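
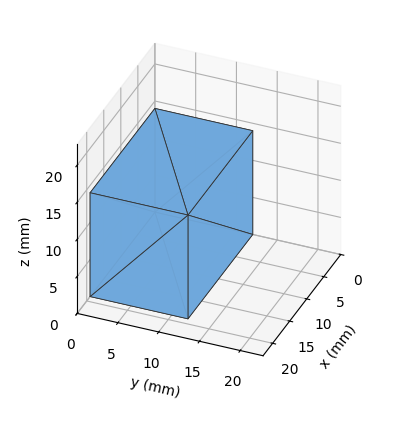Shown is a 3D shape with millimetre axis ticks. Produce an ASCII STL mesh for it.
Reading the render: the shape is a rectangular box, roughly 19 × 12 mm footprint and 14 mm tall (dimensions read to the nearest mm from the axis ticks). For the STL, each face is triangulated and given an outward normal.

solid part
  facet normal 0.0000 0.0000 -1.0000
    outer loop
      vertex 19.0 12.0 0.0
      vertex 19.0 0.0 0.0
      vertex 0.0 0.0 0.0
    endloop
  endfacet
  facet normal 0.0000 0.0000 -1.0000
    outer loop
      vertex 0.0 12.0 0.0
      vertex 19.0 12.0 0.0
      vertex 0.0 0.0 0.0
    endloop
  endfacet
  facet normal 0.0000 0.0000 1.0000
    outer loop
      vertex 0.0 0.0 14.0
      vertex 19.0 0.0 14.0
      vertex 19.0 12.0 14.0
    endloop
  endfacet
  facet normal 0.0000 0.0000 1.0000
    outer loop
      vertex 0.0 0.0 14.0
      vertex 19.0 12.0 14.0
      vertex 0.0 12.0 14.0
    endloop
  endfacet
  facet normal 0.0000 -1.0000 0.0000
    outer loop
      vertex 0.0 0.0 0.0
      vertex 19.0 0.0 0.0
      vertex 19.0 0.0 14.0
    endloop
  endfacet
  facet normal 0.0000 -1.0000 0.0000
    outer loop
      vertex 0.0 0.0 0.0
      vertex 19.0 0.0 14.0
      vertex 0.0 0.0 14.0
    endloop
  endfacet
  facet normal 0.0000 1.0000 0.0000
    outer loop
      vertex 19.0 12.0 14.0
      vertex 19.0 12.0 0.0
      vertex 0.0 12.0 0.0
    endloop
  endfacet
  facet normal 0.0000 1.0000 0.0000
    outer loop
      vertex 0.0 12.0 14.0
      vertex 19.0 12.0 14.0
      vertex 0.0 12.0 0.0
    endloop
  endfacet
  facet normal -1.0000 0.0000 0.0000
    outer loop
      vertex 0.0 12.0 14.0
      vertex 0.0 12.0 0.0
      vertex 0.0 0.0 0.0
    endloop
  endfacet
  facet normal -1.0000 0.0000 0.0000
    outer loop
      vertex 0.0 0.0 14.0
      vertex 0.0 12.0 14.0
      vertex 0.0 0.0 0.0
    endloop
  endfacet
  facet normal 1.0000 0.0000 0.0000
    outer loop
      vertex 19.0 0.0 0.0
      vertex 19.0 12.0 0.0
      vertex 19.0 12.0 14.0
    endloop
  endfacet
  facet normal 1.0000 0.0000 0.0000
    outer loop
      vertex 19.0 0.0 0.0
      vertex 19.0 12.0 14.0
      vertex 19.0 0.0 14.0
    endloop
  endfacet
endsolid part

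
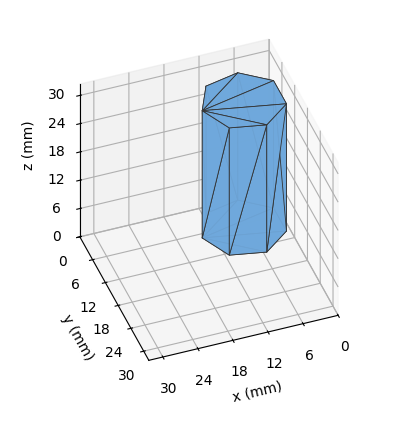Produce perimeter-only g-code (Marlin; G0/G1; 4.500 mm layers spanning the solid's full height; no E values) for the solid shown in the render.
Reading the render: the shape is a regular 7-sided prism (a cylinder approximated with 7 flat sides), circumscribed radius ≈ 7 mm, height ≈ 27 mm (dimensions read to the nearest mm from the axis ticks). For the g-code, the solid's height is divided into equal slices at the stated Δz and each level perimeter traced with G1 moves after a G0 lift.

; perimeter-only toolpath
G21 ; units = mm
G90 ; absolute positioning
G28 ; home
; layer 1
G0 Z4.500
G0 X14.000 Y7.000
G1 X11.364 Y12.473
G1 X5.442 Y13.824
G1 X0.693 Y10.037
G1 X0.693 Y3.963
G1 X5.442 Y0.176
G1 X11.364 Y1.527
G1 X14.000 Y7.000
; layer 2
G0 Z9.000
G0 X14.000 Y7.000
G1 X11.364 Y12.473
G1 X5.442 Y13.824
G1 X0.693 Y10.037
G1 X0.693 Y3.963
G1 X5.442 Y0.176
G1 X11.364 Y1.527
G1 X14.000 Y7.000
; layer 3
G0 Z13.500
G0 X14.000 Y7.000
G1 X11.364 Y12.473
G1 X5.442 Y13.824
G1 X0.693 Y10.037
G1 X0.693 Y3.963
G1 X5.442 Y0.176
G1 X11.364 Y1.527
G1 X14.000 Y7.000
; layer 4
G0 Z18.000
G0 X14.000 Y7.000
G1 X11.364 Y12.473
G1 X5.442 Y13.824
G1 X0.693 Y10.037
G1 X0.693 Y3.963
G1 X5.442 Y0.176
G1 X11.364 Y1.527
G1 X14.000 Y7.000
; layer 5
G0 Z22.500
G0 X14.000 Y7.000
G1 X11.364 Y12.473
G1 X5.442 Y13.824
G1 X0.693 Y10.037
G1 X0.693 Y3.963
G1 X5.442 Y0.176
G1 X11.364 Y1.527
G1 X14.000 Y7.000
; layer 6
G0 Z27.000
G0 X14.000 Y7.000
G1 X11.364 Y12.473
G1 X5.442 Y13.824
G1 X0.693 Y10.037
G1 X0.693 Y3.963
G1 X5.442 Y0.176
G1 X11.364 Y1.527
G1 X14.000 Y7.000
M2 ; end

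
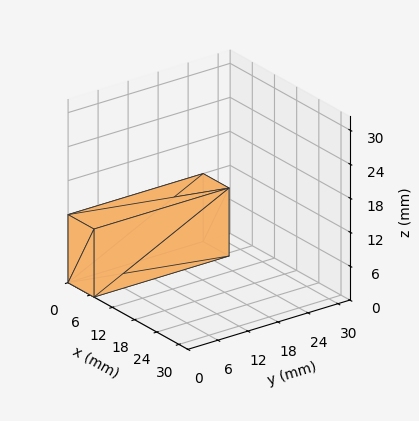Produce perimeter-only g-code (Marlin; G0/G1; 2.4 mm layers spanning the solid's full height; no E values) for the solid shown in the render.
Reading the render: the shape is a rectangular box, roughly 7 × 27 mm footprint and 12 mm tall (dimensions read to the nearest mm from the axis ticks). For the g-code, the solid's height is divided into equal slices at the stated Δz and each level perimeter traced with G1 moves after a G0 lift.

; perimeter-only toolpath
G21 ; units = mm
G90 ; absolute positioning
G28 ; home
; layer 1
G0 Z2.4
G0 X0.0 Y0.0
G1 X7.0 Y0.0
G1 X7.0 Y27.0
G1 X0.0 Y27.0
G1 X0.0 Y0.0
; layer 2
G0 Z4.8
G0 X0.0 Y0.0
G1 X7.0 Y0.0
G1 X7.0 Y27.0
G1 X0.0 Y27.0
G1 X0.0 Y0.0
; layer 3
G0 Z7.2
G0 X0.0 Y0.0
G1 X7.0 Y0.0
G1 X7.0 Y27.0
G1 X0.0 Y27.0
G1 X0.0 Y0.0
; layer 4
G0 Z9.6
G0 X0.0 Y0.0
G1 X7.0 Y0.0
G1 X7.0 Y27.0
G1 X0.0 Y27.0
G1 X0.0 Y0.0
; layer 5
G0 Z12.0
G0 X0.0 Y0.0
G1 X7.0 Y0.0
G1 X7.0 Y27.0
G1 X0.0 Y27.0
G1 X0.0 Y0.0
M2 ; end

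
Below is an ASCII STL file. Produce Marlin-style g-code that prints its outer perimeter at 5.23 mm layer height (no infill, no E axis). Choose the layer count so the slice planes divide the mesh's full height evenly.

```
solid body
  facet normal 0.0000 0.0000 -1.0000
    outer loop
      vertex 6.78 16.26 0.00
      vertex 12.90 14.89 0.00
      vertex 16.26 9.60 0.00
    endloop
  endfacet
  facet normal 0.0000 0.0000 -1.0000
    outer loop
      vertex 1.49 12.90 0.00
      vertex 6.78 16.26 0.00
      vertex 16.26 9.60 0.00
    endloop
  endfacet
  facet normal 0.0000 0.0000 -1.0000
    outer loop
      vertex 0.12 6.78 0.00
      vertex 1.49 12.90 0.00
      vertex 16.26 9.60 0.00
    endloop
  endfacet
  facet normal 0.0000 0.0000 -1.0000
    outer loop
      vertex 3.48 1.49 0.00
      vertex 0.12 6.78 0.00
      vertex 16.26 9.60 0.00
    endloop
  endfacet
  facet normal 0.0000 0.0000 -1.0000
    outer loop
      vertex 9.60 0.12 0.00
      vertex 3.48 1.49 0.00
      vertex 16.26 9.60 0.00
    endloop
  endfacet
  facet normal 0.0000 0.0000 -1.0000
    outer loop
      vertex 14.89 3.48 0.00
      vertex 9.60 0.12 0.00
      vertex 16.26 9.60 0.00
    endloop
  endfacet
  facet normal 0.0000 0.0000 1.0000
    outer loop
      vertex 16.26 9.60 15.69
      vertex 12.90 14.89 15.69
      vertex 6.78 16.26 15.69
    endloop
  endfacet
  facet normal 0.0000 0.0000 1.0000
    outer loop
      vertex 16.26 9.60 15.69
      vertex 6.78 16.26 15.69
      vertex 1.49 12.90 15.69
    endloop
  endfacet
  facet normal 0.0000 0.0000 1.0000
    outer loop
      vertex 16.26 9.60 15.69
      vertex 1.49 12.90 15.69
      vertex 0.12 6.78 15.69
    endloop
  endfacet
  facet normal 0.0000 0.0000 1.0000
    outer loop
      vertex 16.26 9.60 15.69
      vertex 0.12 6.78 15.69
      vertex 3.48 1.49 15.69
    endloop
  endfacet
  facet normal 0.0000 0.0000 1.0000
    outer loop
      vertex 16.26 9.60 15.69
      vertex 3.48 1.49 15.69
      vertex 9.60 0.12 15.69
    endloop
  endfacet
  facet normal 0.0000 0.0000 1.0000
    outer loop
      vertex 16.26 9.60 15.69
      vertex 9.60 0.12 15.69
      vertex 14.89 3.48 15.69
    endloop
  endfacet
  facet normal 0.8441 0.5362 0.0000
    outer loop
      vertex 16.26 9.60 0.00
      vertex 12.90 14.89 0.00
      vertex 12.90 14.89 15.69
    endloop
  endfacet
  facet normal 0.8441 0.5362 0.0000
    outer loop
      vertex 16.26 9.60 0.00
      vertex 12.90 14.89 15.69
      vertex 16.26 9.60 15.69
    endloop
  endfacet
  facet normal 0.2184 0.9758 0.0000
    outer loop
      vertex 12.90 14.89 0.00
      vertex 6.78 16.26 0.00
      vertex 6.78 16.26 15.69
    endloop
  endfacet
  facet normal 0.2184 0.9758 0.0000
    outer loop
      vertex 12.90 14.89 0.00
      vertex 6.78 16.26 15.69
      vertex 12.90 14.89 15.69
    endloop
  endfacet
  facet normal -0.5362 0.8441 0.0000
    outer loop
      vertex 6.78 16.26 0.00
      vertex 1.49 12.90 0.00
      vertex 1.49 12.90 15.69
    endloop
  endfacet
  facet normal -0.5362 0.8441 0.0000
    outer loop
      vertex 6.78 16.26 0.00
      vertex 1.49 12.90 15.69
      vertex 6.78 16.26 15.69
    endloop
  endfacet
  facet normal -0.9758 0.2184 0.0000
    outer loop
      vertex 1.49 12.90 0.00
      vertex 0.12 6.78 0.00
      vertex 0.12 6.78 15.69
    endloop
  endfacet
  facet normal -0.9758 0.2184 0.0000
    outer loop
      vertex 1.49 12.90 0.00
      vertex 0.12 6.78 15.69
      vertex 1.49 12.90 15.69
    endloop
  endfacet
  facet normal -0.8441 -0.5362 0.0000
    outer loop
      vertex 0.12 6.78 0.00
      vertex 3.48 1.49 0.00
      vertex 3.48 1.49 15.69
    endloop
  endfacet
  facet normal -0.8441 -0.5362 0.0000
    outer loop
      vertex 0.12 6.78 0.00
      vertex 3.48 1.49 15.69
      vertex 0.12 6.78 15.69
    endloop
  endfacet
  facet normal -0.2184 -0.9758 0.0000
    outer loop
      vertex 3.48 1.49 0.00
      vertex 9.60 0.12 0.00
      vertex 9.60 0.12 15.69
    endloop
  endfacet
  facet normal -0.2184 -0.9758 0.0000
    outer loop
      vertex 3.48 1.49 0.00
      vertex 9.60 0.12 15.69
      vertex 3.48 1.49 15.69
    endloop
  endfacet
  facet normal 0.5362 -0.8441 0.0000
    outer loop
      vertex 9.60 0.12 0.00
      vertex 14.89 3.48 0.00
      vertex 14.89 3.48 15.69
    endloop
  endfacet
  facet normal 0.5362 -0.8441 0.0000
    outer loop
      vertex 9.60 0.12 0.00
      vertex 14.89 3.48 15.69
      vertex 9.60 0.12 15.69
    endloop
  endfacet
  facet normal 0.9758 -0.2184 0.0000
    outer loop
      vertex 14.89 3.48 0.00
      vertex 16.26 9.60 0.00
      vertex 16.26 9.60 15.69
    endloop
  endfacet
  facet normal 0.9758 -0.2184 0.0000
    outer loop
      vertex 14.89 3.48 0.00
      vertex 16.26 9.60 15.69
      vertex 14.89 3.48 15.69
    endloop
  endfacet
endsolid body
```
; perimeter-only toolpath
G21 ; units = mm
G90 ; absolute positioning
G28 ; home
; layer 1
G0 Z5.23
G0 X16.26 Y9.60
G1 X12.90 Y14.89
G1 X6.78 Y16.26
G1 X1.49 Y12.90
G1 X0.12 Y6.78
G1 X3.48 Y1.49
G1 X9.60 Y0.12
G1 X14.89 Y3.48
G1 X16.26 Y9.60
; layer 2
G0 Z10.46
G0 X16.26 Y9.60
G1 X12.90 Y14.89
G1 X6.78 Y16.26
G1 X1.49 Y12.90
G1 X0.12 Y6.78
G1 X3.48 Y1.49
G1 X9.60 Y0.12
G1 X14.89 Y3.48
G1 X16.26 Y9.60
; layer 3
G0 Z15.69
G0 X16.26 Y9.60
G1 X12.90 Y14.89
G1 X6.78 Y16.26
G1 X1.49 Y12.90
G1 X0.12 Y6.78
G1 X3.48 Y1.49
G1 X9.60 Y0.12
G1 X14.89 Y3.48
G1 X16.26 Y9.60
M2 ; end

The solid is a regular 8-sided prism (a cylinder approximated with 8 flat sides), circumscribed radius ≈ 8.19 mm, height ≈ 15.7 mm. Slicing at Δz = 5.23 mm — 3 equal slices spanning the solid's height, so layer i sits at z = i·h/3 — gives 3 non-empty perimeters. Each is a 8-segment closed polygon; G0 lifts to the layer z and rapids to the start vertex, then G1 traces the edges.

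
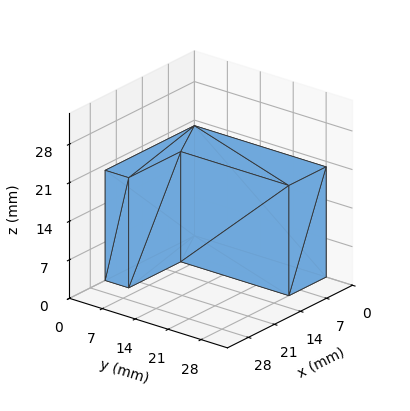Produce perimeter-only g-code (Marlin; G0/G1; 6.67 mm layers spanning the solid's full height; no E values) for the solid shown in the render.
Reading the render: the shape is an L-shaped prism: outer 24 × 28 mm, arm thicknesses ≈ 5 mm (horizontal) and 10 mm (vertical), extruded 20 mm in z (dimensions read to the nearest mm from the axis ticks). For the g-code, the solid's height is divided into equal slices at the stated Δz and each level perimeter traced with G1 moves after a G0 lift.

; perimeter-only toolpath
G21 ; units = mm
G90 ; absolute positioning
G28 ; home
; layer 1
G0 Z6.67
G0 X0.00 Y0.00
G1 X24.00 Y0.00
G1 X24.00 Y5.00
G1 X10.00 Y5.00
G1 X10.00 Y28.00
G1 X0.00 Y28.00
G1 X0.00 Y0.00
; layer 2
G0 Z13.33
G0 X0.00 Y0.00
G1 X24.00 Y0.00
G1 X24.00 Y5.00
G1 X10.00 Y5.00
G1 X10.00 Y28.00
G1 X0.00 Y28.00
G1 X0.00 Y0.00
; layer 3
G0 Z20.00
G0 X0.00 Y0.00
G1 X24.00 Y0.00
G1 X24.00 Y5.00
G1 X10.00 Y5.00
G1 X10.00 Y28.00
G1 X0.00 Y28.00
G1 X0.00 Y0.00
M2 ; end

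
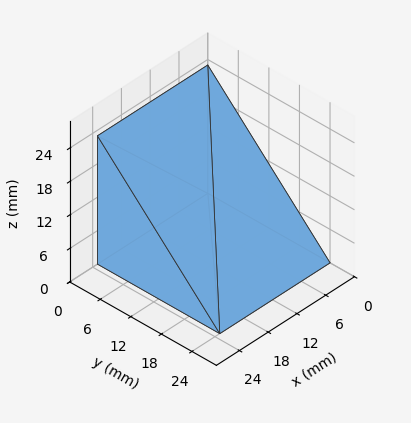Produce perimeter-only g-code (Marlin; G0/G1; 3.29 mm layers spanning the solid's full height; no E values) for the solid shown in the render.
Reading the render: the shape is a wedge (ramp): 23 × 24 mm base, rising to 23 mm along the y=0 edge and sloping linearly to z=0 at y=24 (dimensions read to the nearest mm from the axis ticks). For the g-code, the solid's height is divided into equal slices at the stated Δz and each level perimeter traced with G1 moves after a G0 lift.

; perimeter-only toolpath
G21 ; units = mm
G90 ; absolute positioning
G28 ; home
; layer 1
G0 Z3.29
G0 X0.00 Y0.00
G1 X23.00 Y0.00
G1 X23.00 Y20.57
G1 X0.00 Y20.57
G1 X0.00 Y0.00
; layer 2
G0 Z6.57
G0 X0.00 Y0.00
G1 X23.00 Y0.00
G1 X23.00 Y17.14
G1 X0.00 Y17.14
G1 X0.00 Y0.00
; layer 3
G0 Z9.86
G0 X0.00 Y0.00
G1 X23.00 Y0.00
G1 X23.00 Y13.71
G1 X0.00 Y13.71
G1 X0.00 Y0.00
; layer 4
G0 Z13.14
G0 X0.00 Y0.00
G1 X23.00 Y0.00
G1 X23.00 Y10.29
G1 X0.00 Y10.29
G1 X0.00 Y0.00
; layer 5
G0 Z16.43
G0 X0.00 Y0.00
G1 X23.00 Y0.00
G1 X23.00 Y6.86
G1 X0.00 Y6.86
G1 X0.00 Y0.00
; layer 6
G0 Z19.71
G0 X0.00 Y0.00
G1 X23.00 Y0.00
G1 X23.00 Y3.43
G1 X0.00 Y3.43
G1 X0.00 Y0.00
M2 ; end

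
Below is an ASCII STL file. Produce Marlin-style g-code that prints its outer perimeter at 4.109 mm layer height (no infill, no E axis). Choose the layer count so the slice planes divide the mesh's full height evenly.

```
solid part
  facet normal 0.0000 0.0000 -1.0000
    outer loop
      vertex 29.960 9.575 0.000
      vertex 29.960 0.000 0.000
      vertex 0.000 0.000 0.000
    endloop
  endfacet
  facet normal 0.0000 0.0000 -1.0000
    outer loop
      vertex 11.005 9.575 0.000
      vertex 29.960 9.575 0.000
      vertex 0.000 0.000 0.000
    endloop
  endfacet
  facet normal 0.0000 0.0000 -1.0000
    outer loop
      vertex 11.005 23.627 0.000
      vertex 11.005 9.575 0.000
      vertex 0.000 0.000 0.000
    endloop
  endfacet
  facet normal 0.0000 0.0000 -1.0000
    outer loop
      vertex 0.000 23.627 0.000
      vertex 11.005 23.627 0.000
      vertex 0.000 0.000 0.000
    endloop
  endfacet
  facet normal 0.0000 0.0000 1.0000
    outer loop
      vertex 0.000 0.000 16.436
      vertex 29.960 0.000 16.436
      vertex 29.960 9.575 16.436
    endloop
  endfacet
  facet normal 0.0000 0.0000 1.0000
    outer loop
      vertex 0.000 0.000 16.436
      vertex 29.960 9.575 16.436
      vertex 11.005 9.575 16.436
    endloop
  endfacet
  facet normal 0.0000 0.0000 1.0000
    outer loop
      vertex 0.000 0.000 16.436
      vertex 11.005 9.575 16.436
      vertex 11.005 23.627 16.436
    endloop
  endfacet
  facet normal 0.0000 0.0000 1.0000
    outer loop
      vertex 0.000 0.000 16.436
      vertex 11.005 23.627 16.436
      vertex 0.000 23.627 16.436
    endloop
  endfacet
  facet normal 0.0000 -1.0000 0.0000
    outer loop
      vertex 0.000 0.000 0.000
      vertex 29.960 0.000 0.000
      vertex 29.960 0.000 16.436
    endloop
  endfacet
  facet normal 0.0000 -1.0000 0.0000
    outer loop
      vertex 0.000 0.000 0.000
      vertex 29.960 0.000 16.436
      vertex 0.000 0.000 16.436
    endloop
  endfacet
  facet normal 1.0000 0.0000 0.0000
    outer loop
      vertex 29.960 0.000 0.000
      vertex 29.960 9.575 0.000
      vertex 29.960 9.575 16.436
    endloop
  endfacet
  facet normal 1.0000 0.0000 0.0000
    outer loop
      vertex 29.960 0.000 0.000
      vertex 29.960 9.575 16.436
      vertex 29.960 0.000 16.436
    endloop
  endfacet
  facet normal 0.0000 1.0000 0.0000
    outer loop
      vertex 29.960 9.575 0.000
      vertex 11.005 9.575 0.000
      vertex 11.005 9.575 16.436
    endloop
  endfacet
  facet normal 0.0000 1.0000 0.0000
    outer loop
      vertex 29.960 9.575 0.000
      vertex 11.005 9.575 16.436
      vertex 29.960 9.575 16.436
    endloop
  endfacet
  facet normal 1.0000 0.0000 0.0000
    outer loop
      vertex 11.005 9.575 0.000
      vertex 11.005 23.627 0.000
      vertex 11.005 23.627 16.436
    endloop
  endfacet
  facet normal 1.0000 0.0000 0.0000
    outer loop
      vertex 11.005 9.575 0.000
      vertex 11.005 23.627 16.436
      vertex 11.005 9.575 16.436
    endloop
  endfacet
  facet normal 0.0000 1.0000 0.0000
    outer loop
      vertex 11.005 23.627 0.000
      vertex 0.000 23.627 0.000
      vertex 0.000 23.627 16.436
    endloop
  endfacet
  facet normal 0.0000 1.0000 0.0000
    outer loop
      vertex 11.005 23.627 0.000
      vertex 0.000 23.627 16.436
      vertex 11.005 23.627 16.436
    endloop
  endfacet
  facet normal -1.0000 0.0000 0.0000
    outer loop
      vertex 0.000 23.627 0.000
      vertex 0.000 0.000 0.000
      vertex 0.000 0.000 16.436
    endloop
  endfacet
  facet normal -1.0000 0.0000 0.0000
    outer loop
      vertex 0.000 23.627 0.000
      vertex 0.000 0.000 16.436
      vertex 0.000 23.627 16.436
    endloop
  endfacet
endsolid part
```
; perimeter-only toolpath
G21 ; units = mm
G90 ; absolute positioning
G28 ; home
; layer 1
G0 Z4.109
G0 X0.000 Y0.000
G1 X29.960 Y0.000
G1 X29.960 Y9.575
G1 X11.005 Y9.575
G1 X11.005 Y23.627
G1 X0.000 Y23.627
G1 X0.000 Y0.000
; layer 2
G0 Z8.218
G0 X0.000 Y0.000
G1 X29.960 Y0.000
G1 X29.960 Y9.575
G1 X11.005 Y9.575
G1 X11.005 Y23.627
G1 X0.000 Y23.627
G1 X0.000 Y0.000
; layer 3
G0 Z12.327
G0 X0.000 Y0.000
G1 X29.960 Y0.000
G1 X29.960 Y9.575
G1 X11.005 Y9.575
G1 X11.005 Y23.627
G1 X0.000 Y23.627
G1 X0.000 Y0.000
; layer 4
G0 Z16.436
G0 X0.000 Y0.000
G1 X29.960 Y0.000
G1 X29.960 Y9.575
G1 X11.005 Y9.575
G1 X11.005 Y23.627
G1 X0.000 Y23.627
G1 X0.000 Y0.000
M2 ; end

The solid is an L-shaped prism: outer 30 × 23.6 mm, arm thicknesses ≈ 9.57 mm (horizontal) and 11 mm (vertical), extruded 16.4 mm in z. Slicing at Δz = 4.109 mm — 4 equal slices spanning the solid's height, so layer i sits at z = i·h/4 — gives 4 non-empty perimeters. Each is a 6-segment closed polygon; G0 lifts to the layer z and rapids to the start vertex, then G1 traces the edges.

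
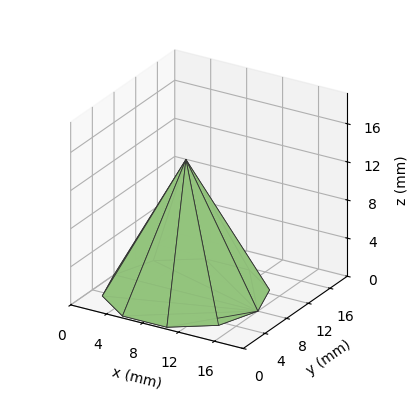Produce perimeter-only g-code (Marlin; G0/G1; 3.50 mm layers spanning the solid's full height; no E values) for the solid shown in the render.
Reading the render: the shape is a regular 10-sided pyramid, base circumscribed radius ≈ 8 mm, apex at z ≈ 14 mm (dimensions read to the nearest mm from the axis ticks). For the g-code, the solid's height is divided into equal slices at the stated Δz and each level perimeter traced with G1 moves after a G0 lift.

; perimeter-only toolpath
G21 ; units = mm
G90 ; absolute positioning
G28 ; home
; layer 1
G0 Z3.50
G0 X14.00 Y8.00
G1 X12.85 Y11.52
G1 X9.85 Y13.71
G1 X6.15 Y13.71
G1 X3.15 Y11.52
G1 X2.00 Y8.00
G1 X3.15 Y4.47
G1 X6.15 Y2.29
G1 X9.85 Y2.29
G1 X12.85 Y4.47
G1 X14.00 Y8.00
; layer 2
G0 Z7.00
G0 X12.00 Y8.00
G1 X11.23 Y10.35
G1 X9.23 Y11.80
G1 X6.77 Y11.80
G1 X4.76 Y10.35
G1 X4.00 Y8.00
G1 X4.76 Y5.65
G1 X6.77 Y4.20
G1 X9.23 Y4.20
G1 X11.23 Y5.65
G1 X12.00 Y8.00
; layer 3
G0 Z10.50
G0 X10.00 Y8.00
G1 X9.62 Y9.18
G1 X8.62 Y9.90
G1 X7.38 Y9.90
G1 X6.38 Y9.18
G1 X6.00 Y8.00
G1 X6.38 Y6.83
G1 X7.38 Y6.10
G1 X8.62 Y6.10
G1 X9.62 Y6.83
G1 X10.00 Y8.00
M2 ; end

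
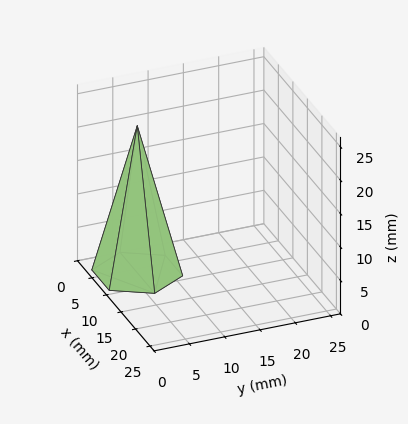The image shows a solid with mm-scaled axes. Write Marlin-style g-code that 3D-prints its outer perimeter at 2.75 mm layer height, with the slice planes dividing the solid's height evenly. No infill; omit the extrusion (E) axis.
Reading the render: the shape is a regular 6-sided pyramid, base circumscribed radius ≈ 6 mm, apex at z ≈ 22 mm (dimensions read to the nearest mm from the axis ticks). For the g-code, the solid's height is divided into equal slices at the stated Δz and each level perimeter traced with G1 moves after a G0 lift.

; perimeter-only toolpath
G21 ; units = mm
G90 ; absolute positioning
G28 ; home
; layer 1
G0 Z2.75
G0 X11.25 Y6.00
G1 X8.62 Y10.55
G1 X3.38 Y10.55
G1 X0.75 Y6.00
G1 X3.38 Y1.45
G1 X8.62 Y1.45
G1 X11.25 Y6.00
; layer 2
G0 Z5.50
G0 X10.50 Y6.00
G1 X8.25 Y9.90
G1 X3.75 Y9.90
G1 X1.50 Y6.00
G1 X3.75 Y2.10
G1 X8.25 Y2.10
G1 X10.50 Y6.00
; layer 3
G0 Z8.25
G0 X9.75 Y6.00
G1 X7.88 Y9.25
G1 X4.12 Y9.25
G1 X2.25 Y6.00
G1 X4.12 Y2.75
G1 X7.88 Y2.75
G1 X9.75 Y6.00
; layer 4
G0 Z11.00
G0 X9.00 Y6.00
G1 X7.50 Y8.60
G1 X4.50 Y8.60
G1 X3.00 Y6.00
G1 X4.50 Y3.40
G1 X7.50 Y3.40
G1 X9.00 Y6.00
; layer 5
G0 Z13.75
G0 X8.25 Y6.00
G1 X7.12 Y7.95
G1 X4.88 Y7.95
G1 X3.75 Y6.00
G1 X4.88 Y4.05
G1 X7.12 Y4.05
G1 X8.25 Y6.00
; layer 6
G0 Z16.50
G0 X7.50 Y6.00
G1 X6.75 Y7.30
G1 X5.25 Y7.30
G1 X4.50 Y6.00
G1 X5.25 Y4.70
G1 X6.75 Y4.70
G1 X7.50 Y6.00
; layer 7
G0 Z19.25
G0 X6.75 Y6.00
G1 X6.38 Y6.65
G1 X5.62 Y6.65
G1 X5.25 Y6.00
G1 X5.62 Y5.35
G1 X6.38 Y5.35
G1 X6.75 Y6.00
M2 ; end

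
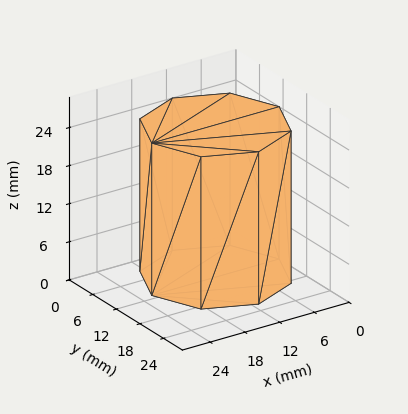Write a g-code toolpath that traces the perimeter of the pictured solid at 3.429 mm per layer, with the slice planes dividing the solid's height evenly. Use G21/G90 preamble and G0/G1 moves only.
Reading the render: the shape is a regular 8-sided prism (a cylinder approximated with 8 flat sides), circumscribed radius ≈ 11 mm, height ≈ 24 mm (dimensions read to the nearest mm from the axis ticks). For the g-code, the solid's height is divided into equal slices at the stated Δz and each level perimeter traced with G1 moves after a G0 lift.

; perimeter-only toolpath
G21 ; units = mm
G90 ; absolute positioning
G28 ; home
; layer 1
G0 Z3.429
G0 X22.000 Y11.000
G1 X18.778 Y18.778
G1 X11.000 Y22.000
G1 X3.222 Y18.778
G1 X0.000 Y11.000
G1 X3.222 Y3.222
G1 X11.000 Y0.000
G1 X18.778 Y3.222
G1 X22.000 Y11.000
; layer 2
G0 Z6.857
G0 X22.000 Y11.000
G1 X18.778 Y18.778
G1 X11.000 Y22.000
G1 X3.222 Y18.778
G1 X0.000 Y11.000
G1 X3.222 Y3.222
G1 X11.000 Y0.000
G1 X18.778 Y3.222
G1 X22.000 Y11.000
; layer 3
G0 Z10.286
G0 X22.000 Y11.000
G1 X18.778 Y18.778
G1 X11.000 Y22.000
G1 X3.222 Y18.778
G1 X0.000 Y11.000
G1 X3.222 Y3.222
G1 X11.000 Y0.000
G1 X18.778 Y3.222
G1 X22.000 Y11.000
; layer 4
G0 Z13.714
G0 X22.000 Y11.000
G1 X18.778 Y18.778
G1 X11.000 Y22.000
G1 X3.222 Y18.778
G1 X0.000 Y11.000
G1 X3.222 Y3.222
G1 X11.000 Y0.000
G1 X18.778 Y3.222
G1 X22.000 Y11.000
; layer 5
G0 Z17.143
G0 X22.000 Y11.000
G1 X18.778 Y18.778
G1 X11.000 Y22.000
G1 X3.222 Y18.778
G1 X0.000 Y11.000
G1 X3.222 Y3.222
G1 X11.000 Y0.000
G1 X18.778 Y3.222
G1 X22.000 Y11.000
; layer 6
G0 Z20.571
G0 X22.000 Y11.000
G1 X18.778 Y18.778
G1 X11.000 Y22.000
G1 X3.222 Y18.778
G1 X0.000 Y11.000
G1 X3.222 Y3.222
G1 X11.000 Y0.000
G1 X18.778 Y3.222
G1 X22.000 Y11.000
; layer 7
G0 Z24.000
G0 X22.000 Y11.000
G1 X18.778 Y18.778
G1 X11.000 Y22.000
G1 X3.222 Y18.778
G1 X0.000 Y11.000
G1 X3.222 Y3.222
G1 X11.000 Y0.000
G1 X18.778 Y3.222
G1 X22.000 Y11.000
M2 ; end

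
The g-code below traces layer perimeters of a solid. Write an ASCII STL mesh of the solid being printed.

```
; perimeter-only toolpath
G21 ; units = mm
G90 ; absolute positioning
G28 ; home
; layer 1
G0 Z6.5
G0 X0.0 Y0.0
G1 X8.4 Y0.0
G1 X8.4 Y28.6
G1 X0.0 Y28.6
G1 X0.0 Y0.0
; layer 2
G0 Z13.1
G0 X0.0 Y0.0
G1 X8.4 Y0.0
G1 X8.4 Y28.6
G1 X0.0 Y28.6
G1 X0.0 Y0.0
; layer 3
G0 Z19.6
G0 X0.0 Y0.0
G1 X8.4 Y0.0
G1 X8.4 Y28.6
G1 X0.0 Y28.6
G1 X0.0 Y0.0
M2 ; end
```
solid part
  facet normal 0.0000 0.0000 -1.0000
    outer loop
      vertex 8.4 28.6 0.0
      vertex 8.4 0.0 0.0
      vertex 0.0 0.0 0.0
    endloop
  endfacet
  facet normal 0.0000 0.0000 -1.0000
    outer loop
      vertex 0.0 28.6 0.0
      vertex 8.4 28.6 0.0
      vertex 0.0 0.0 0.0
    endloop
  endfacet
  facet normal 0.0000 0.0000 1.0000
    outer loop
      vertex 0.0 0.0 19.6
      vertex 8.4 0.0 19.6
      vertex 8.4 28.6 19.6
    endloop
  endfacet
  facet normal 0.0000 0.0000 1.0000
    outer loop
      vertex 0.0 0.0 19.6
      vertex 8.4 28.6 19.6
      vertex 0.0 28.6 19.6
    endloop
  endfacet
  facet normal 0.0000 -1.0000 0.0000
    outer loop
      vertex 0.0 0.0 0.0
      vertex 8.4 0.0 0.0
      vertex 8.4 0.0 19.6
    endloop
  endfacet
  facet normal 0.0000 -1.0000 0.0000
    outer loop
      vertex 0.0 0.0 0.0
      vertex 8.4 0.0 19.6
      vertex 0.0 0.0 19.6
    endloop
  endfacet
  facet normal 0.0000 1.0000 0.0000
    outer loop
      vertex 8.4 28.6 19.6
      vertex 8.4 28.6 0.0
      vertex 0.0 28.6 0.0
    endloop
  endfacet
  facet normal 0.0000 1.0000 0.0000
    outer loop
      vertex 0.0 28.6 19.6
      vertex 8.4 28.6 19.6
      vertex 0.0 28.6 0.0
    endloop
  endfacet
  facet normal -1.0000 0.0000 0.0000
    outer loop
      vertex 0.0 28.6 19.6
      vertex 0.0 28.6 0.0
      vertex 0.0 0.0 0.0
    endloop
  endfacet
  facet normal -1.0000 0.0000 0.0000
    outer loop
      vertex 0.0 0.0 19.6
      vertex 0.0 28.6 19.6
      vertex 0.0 0.0 0.0
    endloop
  endfacet
  facet normal 1.0000 0.0000 0.0000
    outer loop
      vertex 8.4 0.0 0.0
      vertex 8.4 28.6 0.0
      vertex 8.4 28.6 19.6
    endloop
  endfacet
  facet normal 1.0000 0.0000 0.0000
    outer loop
      vertex 8.4 0.0 0.0
      vertex 8.4 28.6 19.6
      vertex 8.4 0.0 19.6
    endloop
  endfacet
endsolid part

The G0 Z moves step by Δz≈6.5 mm. Every layer's G1 loop is the same polygon, so the solid is a straight extrusion of it from z=0 to z≈19.6. Closing with flat bottom and top caps and triangulating gives 12 facets — a rectangular box, roughly 8.4 × 28.6 mm footprint and 19.6 mm tall.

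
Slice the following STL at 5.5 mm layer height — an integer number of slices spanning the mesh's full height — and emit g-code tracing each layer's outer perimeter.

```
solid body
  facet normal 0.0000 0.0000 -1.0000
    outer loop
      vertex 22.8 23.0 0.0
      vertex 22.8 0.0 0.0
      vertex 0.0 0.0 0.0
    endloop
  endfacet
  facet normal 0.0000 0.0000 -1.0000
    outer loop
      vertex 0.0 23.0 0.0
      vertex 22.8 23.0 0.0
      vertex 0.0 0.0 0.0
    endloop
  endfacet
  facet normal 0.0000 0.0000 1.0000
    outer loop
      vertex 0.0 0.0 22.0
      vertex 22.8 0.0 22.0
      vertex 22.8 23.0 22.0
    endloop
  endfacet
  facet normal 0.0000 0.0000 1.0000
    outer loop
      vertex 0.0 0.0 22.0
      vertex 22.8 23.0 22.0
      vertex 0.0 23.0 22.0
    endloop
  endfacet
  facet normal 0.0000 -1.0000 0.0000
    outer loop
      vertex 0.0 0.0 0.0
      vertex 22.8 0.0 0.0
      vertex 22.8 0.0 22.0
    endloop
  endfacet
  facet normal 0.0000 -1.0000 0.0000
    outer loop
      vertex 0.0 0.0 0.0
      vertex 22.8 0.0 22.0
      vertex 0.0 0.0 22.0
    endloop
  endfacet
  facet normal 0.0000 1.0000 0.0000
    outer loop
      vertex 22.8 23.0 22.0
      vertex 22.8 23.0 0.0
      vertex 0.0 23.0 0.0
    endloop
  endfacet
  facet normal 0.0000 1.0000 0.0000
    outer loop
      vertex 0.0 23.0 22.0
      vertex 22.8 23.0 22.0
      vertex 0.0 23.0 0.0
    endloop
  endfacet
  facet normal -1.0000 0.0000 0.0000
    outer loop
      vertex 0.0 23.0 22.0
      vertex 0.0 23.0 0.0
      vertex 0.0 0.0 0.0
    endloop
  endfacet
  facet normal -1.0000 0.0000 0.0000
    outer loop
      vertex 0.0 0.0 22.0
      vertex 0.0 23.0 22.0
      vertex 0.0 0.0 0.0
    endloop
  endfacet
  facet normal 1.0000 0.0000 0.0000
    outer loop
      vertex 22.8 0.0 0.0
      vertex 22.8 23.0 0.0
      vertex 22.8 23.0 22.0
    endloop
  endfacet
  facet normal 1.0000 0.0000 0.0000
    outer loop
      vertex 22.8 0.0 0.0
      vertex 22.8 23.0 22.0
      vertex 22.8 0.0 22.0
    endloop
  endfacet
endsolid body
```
; perimeter-only toolpath
G21 ; units = mm
G90 ; absolute positioning
G28 ; home
; layer 1
G0 Z5.5
G0 X0.0 Y0.0
G1 X22.8 Y0.0
G1 X22.8 Y23.0
G1 X0.0 Y23.0
G1 X0.0 Y0.0
; layer 2
G0 Z11.0
G0 X0.0 Y0.0
G1 X22.8 Y0.0
G1 X22.8 Y23.0
G1 X0.0 Y23.0
G1 X0.0 Y0.0
; layer 3
G0 Z16.5
G0 X0.0 Y0.0
G1 X22.8 Y0.0
G1 X22.8 Y23.0
G1 X0.0 Y23.0
G1 X0.0 Y0.0
; layer 4
G0 Z22.0
G0 X0.0 Y0.0
G1 X22.8 Y0.0
G1 X22.8 Y23.0
G1 X0.0 Y23.0
G1 X0.0 Y0.0
M2 ; end

The solid is a rectangular box, roughly 22.8 × 23 mm footprint and 22 mm tall. Slicing at Δz = 5.5 mm — 4 equal slices spanning the solid's height, so layer i sits at z = i·h/4 — gives 4 non-empty perimeters. Each is a 4-segment closed polygon; G0 lifts to the layer z and rapids to the start vertex, then G1 traces the edges.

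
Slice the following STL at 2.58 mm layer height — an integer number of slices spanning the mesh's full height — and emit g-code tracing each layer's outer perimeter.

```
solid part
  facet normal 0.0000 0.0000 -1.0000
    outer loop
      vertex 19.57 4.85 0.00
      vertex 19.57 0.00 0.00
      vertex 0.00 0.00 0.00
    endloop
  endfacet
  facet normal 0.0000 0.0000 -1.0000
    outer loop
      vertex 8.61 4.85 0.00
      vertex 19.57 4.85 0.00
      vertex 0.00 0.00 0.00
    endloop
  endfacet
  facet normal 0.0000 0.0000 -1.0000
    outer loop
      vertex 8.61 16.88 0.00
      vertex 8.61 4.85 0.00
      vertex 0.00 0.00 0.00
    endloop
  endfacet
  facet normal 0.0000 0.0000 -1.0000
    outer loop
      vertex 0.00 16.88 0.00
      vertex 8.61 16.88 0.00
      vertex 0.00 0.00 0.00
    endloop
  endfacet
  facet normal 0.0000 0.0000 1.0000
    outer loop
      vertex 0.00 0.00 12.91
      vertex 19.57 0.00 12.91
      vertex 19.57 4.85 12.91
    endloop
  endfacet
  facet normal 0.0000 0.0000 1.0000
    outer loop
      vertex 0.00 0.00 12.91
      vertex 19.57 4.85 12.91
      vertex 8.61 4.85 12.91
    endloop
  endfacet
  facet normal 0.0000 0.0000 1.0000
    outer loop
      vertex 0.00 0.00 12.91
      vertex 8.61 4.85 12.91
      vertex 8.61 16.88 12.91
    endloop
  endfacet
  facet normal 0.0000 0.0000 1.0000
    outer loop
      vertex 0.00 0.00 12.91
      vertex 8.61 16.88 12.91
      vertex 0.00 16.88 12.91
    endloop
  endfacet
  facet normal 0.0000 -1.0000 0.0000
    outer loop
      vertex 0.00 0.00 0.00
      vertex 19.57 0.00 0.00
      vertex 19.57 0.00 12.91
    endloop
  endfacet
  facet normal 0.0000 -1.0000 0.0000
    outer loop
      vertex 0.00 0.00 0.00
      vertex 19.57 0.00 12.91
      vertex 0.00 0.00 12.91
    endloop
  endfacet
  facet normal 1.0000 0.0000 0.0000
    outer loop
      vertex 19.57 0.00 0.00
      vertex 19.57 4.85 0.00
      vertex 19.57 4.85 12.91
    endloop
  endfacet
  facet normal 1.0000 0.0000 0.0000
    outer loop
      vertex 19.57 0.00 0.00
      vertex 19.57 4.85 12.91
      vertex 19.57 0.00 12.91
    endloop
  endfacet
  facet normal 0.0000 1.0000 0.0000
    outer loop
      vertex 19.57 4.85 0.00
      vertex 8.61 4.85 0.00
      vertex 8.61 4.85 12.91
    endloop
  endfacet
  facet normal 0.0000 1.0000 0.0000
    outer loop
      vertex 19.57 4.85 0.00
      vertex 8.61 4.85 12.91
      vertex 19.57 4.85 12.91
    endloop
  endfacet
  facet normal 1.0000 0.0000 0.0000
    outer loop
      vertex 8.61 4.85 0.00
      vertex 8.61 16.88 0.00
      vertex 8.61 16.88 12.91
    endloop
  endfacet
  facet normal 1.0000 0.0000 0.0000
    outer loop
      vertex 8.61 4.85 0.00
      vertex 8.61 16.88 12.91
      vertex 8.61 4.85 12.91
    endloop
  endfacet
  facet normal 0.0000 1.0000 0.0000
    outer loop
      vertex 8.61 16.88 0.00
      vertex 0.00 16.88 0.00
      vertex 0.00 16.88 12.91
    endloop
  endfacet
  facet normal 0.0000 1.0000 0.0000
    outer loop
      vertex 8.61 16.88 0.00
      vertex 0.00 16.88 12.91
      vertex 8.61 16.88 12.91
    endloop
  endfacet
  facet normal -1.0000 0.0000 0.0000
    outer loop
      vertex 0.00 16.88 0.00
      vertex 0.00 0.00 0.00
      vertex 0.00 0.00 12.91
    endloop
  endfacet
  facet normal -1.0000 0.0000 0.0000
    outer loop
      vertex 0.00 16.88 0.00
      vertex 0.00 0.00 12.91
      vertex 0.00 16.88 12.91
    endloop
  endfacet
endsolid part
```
; perimeter-only toolpath
G21 ; units = mm
G90 ; absolute positioning
G28 ; home
; layer 1
G0 Z2.58
G0 X0.00 Y0.00
G1 X19.57 Y0.00
G1 X19.57 Y4.85
G1 X8.61 Y4.85
G1 X8.61 Y16.88
G1 X0.00 Y16.88
G1 X0.00 Y0.00
; layer 2
G0 Z5.16
G0 X0.00 Y0.00
G1 X19.57 Y0.00
G1 X19.57 Y4.85
G1 X8.61 Y4.85
G1 X8.61 Y16.88
G1 X0.00 Y16.88
G1 X0.00 Y0.00
; layer 3
G0 Z7.75
G0 X0.00 Y0.00
G1 X19.57 Y0.00
G1 X19.57 Y4.85
G1 X8.61 Y4.85
G1 X8.61 Y16.88
G1 X0.00 Y16.88
G1 X0.00 Y0.00
; layer 4
G0 Z10.33
G0 X0.00 Y0.00
G1 X19.57 Y0.00
G1 X19.57 Y4.85
G1 X8.61 Y4.85
G1 X8.61 Y16.88
G1 X0.00 Y16.88
G1 X0.00 Y0.00
; layer 5
G0 Z12.91
G0 X0.00 Y0.00
G1 X19.57 Y0.00
G1 X19.57 Y4.85
G1 X8.61 Y4.85
G1 X8.61 Y16.88
G1 X0.00 Y16.88
G1 X0.00 Y0.00
M2 ; end

The solid is an L-shaped prism: outer 19.6 × 16.9 mm, arm thicknesses ≈ 4.85 mm (horizontal) and 8.61 mm (vertical), extruded 12.9 mm in z. Slicing at Δz = 2.58 mm — 5 equal slices spanning the solid's height, so layer i sits at z = i·h/5 — gives 5 non-empty perimeters. Each is a 6-segment closed polygon; G0 lifts to the layer z and rapids to the start vertex, then G1 traces the edges.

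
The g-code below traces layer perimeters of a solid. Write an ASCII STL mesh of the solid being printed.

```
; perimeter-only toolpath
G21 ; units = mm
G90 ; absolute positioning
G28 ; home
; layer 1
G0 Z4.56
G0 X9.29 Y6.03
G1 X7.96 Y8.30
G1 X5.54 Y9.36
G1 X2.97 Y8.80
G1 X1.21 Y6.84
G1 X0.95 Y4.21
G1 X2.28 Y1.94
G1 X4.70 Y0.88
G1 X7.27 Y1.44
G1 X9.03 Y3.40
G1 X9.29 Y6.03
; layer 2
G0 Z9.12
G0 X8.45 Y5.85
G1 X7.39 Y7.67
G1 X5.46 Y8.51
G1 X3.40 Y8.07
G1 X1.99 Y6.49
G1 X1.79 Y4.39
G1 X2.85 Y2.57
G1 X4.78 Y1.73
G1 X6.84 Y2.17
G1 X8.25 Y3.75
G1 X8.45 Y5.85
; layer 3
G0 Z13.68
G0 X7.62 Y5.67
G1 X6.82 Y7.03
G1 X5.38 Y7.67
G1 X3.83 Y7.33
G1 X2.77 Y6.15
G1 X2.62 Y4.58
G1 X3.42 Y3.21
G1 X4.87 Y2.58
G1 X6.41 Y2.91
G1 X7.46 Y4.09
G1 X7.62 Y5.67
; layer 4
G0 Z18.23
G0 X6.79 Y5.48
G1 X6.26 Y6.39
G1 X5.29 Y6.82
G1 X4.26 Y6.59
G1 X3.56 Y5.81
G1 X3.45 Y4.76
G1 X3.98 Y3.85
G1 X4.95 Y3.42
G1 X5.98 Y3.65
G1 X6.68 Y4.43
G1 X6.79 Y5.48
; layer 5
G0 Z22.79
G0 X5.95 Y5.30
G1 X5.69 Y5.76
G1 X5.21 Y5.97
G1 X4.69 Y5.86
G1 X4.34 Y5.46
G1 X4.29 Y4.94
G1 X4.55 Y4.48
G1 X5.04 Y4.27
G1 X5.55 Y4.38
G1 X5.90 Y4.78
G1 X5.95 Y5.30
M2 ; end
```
solid part
  facet normal 0.0000 0.0000 -1.0000
    outer loop
      vertex 5.63 10.21 0.00
      vertex 8.53 8.94 0.00
      vertex 10.12 6.21 0.00
    endloop
  endfacet
  facet normal 0.0000 0.0000 -1.0000
    outer loop
      vertex 2.54 9.54 0.00
      vertex 5.63 10.21 0.00
      vertex 10.12 6.21 0.00
    endloop
  endfacet
  facet normal 0.0000 0.0000 -1.0000
    outer loop
      vertex 0.43 7.18 0.00
      vertex 2.54 9.54 0.00
      vertex 10.12 6.21 0.00
    endloop
  endfacet
  facet normal 0.0000 0.0000 -1.0000
    outer loop
      vertex 0.12 4.03 0.00
      vertex 0.43 7.18 0.00
      vertex 10.12 6.21 0.00
    endloop
  endfacet
  facet normal 0.0000 0.0000 -1.0000
    outer loop
      vertex 1.71 1.30 0.00
      vertex 0.12 4.03 0.00
      vertex 10.12 6.21 0.00
    endloop
  endfacet
  facet normal 0.0000 0.0000 -1.0000
    outer loop
      vertex 4.61 0.03 0.00
      vertex 1.71 1.30 0.00
      vertex 10.12 6.21 0.00
    endloop
  endfacet
  facet normal 0.0000 0.0000 -1.0000
    outer loop
      vertex 7.70 0.70 0.00
      vertex 4.61 0.03 0.00
      vertex 10.12 6.21 0.00
    endloop
  endfacet
  facet normal 0.0000 0.0000 -1.0000
    outer loop
      vertex 9.81 3.06 0.00
      vertex 7.70 0.70 0.00
      vertex 10.12 6.21 0.00
    endloop
  endfacet
  facet normal 0.8507 0.4955 0.1753
    outer loop
      vertex 10.12 6.21 0.00
      vertex 8.53 8.94 0.00
      vertex 5.12 5.12 27.35
    endloop
  endfacet
  facet normal 0.3949 0.9018 0.1752
    outer loop
      vertex 8.53 8.94 0.00
      vertex 5.63 10.21 0.00
      vertex 5.12 5.12 27.35
    endloop
  endfacet
  facet normal -0.2086 0.9622 0.1752
    outer loop
      vertex 5.63 10.21 0.00
      vertex 2.54 9.54 0.00
      vertex 5.12 5.12 27.35
    endloop
  endfacet
  facet normal -0.7339 0.6562 0.1753
    outer loop
      vertex 2.54 9.54 0.00
      vertex 0.43 7.18 0.00
      vertex 5.12 5.12 27.35
    endloop
  endfacet
  facet normal -0.9798 0.0964 0.1753
    outer loop
      vertex 0.43 7.18 0.00
      vertex 0.12 4.03 0.00
      vertex 5.12 5.12 27.35
    endloop
  endfacet
  facet normal -0.8507 -0.4955 0.1753
    outer loop
      vertex 0.12 4.03 0.00
      vertex 1.71 1.30 0.00
      vertex 5.12 5.12 27.35
    endloop
  endfacet
  facet normal -0.3949 -0.9018 0.1752
    outer loop
      vertex 1.71 1.30 0.00
      vertex 4.61 0.03 0.00
      vertex 5.12 5.12 27.35
    endloop
  endfacet
  facet normal 0.2086 -0.9622 0.1752
    outer loop
      vertex 4.61 0.03 0.00
      vertex 7.70 0.70 0.00
      vertex 5.12 5.12 27.35
    endloop
  endfacet
  facet normal 0.7339 -0.6562 0.1753
    outer loop
      vertex 7.70 0.70 0.00
      vertex 9.81 3.06 0.00
      vertex 5.12 5.12 27.35
    endloop
  endfacet
  facet normal 0.9798 -0.0964 0.1753
    outer loop
      vertex 9.81 3.06 0.00
      vertex 10.12 6.21 0.00
      vertex 5.12 5.12 27.35
    endloop
  endfacet
endsolid part

The G0 Z moves step by Δz≈4.56 mm. The G1 loops shrink linearly with z, so the solid tapers from its base footprint up to z≈27.4. Closing with a flat bottom cap and the tapered top and triangulating gives 18 facets — a regular 10-sided pyramid, base circumscribed radius ≈ 5.12 mm, apex at z ≈ 27.4 mm.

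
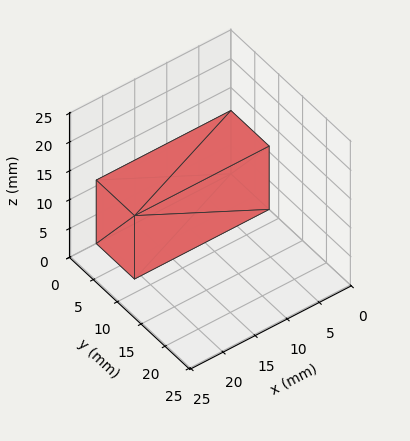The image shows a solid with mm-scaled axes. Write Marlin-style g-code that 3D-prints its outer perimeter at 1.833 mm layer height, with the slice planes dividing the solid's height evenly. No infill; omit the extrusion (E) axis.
Reading the render: the shape is a rectangular box, roughly 21 × 8 mm footprint and 11 mm tall (dimensions read to the nearest mm from the axis ticks). For the g-code, the solid's height is divided into equal slices at the stated Δz and each level perimeter traced with G1 moves after a G0 lift.

; perimeter-only toolpath
G21 ; units = mm
G90 ; absolute positioning
G28 ; home
; layer 1
G0 Z1.833
G0 X0.000 Y0.000
G1 X21.000 Y0.000
G1 X21.000 Y8.000
G1 X0.000 Y8.000
G1 X0.000 Y0.000
; layer 2
G0 Z3.667
G0 X0.000 Y0.000
G1 X21.000 Y0.000
G1 X21.000 Y8.000
G1 X0.000 Y8.000
G1 X0.000 Y0.000
; layer 3
G0 Z5.500
G0 X0.000 Y0.000
G1 X21.000 Y0.000
G1 X21.000 Y8.000
G1 X0.000 Y8.000
G1 X0.000 Y0.000
; layer 4
G0 Z7.333
G0 X0.000 Y0.000
G1 X21.000 Y0.000
G1 X21.000 Y8.000
G1 X0.000 Y8.000
G1 X0.000 Y0.000
; layer 5
G0 Z9.167
G0 X0.000 Y0.000
G1 X21.000 Y0.000
G1 X21.000 Y8.000
G1 X0.000 Y8.000
G1 X0.000 Y0.000
; layer 6
G0 Z11.000
G0 X0.000 Y0.000
G1 X21.000 Y0.000
G1 X21.000 Y8.000
G1 X0.000 Y8.000
G1 X0.000 Y0.000
M2 ; end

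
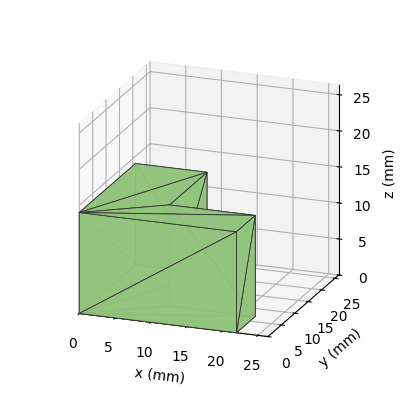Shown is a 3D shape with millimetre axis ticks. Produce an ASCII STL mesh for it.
Reading the render: the shape is an L-shaped prism: outer 22 × 21 mm, arm thicknesses ≈ 7 mm (horizontal) and 10 mm (vertical), extruded 14 mm in z (dimensions read to the nearest mm from the axis ticks). For the STL, each face is triangulated and given an outward normal.

solid part
  facet normal 0.0000 0.0000 -1.0000
    outer loop
      vertex 22.000 7.000 0.000
      vertex 22.000 0.000 0.000
      vertex 0.000 0.000 0.000
    endloop
  endfacet
  facet normal 0.0000 0.0000 -1.0000
    outer loop
      vertex 10.000 7.000 0.000
      vertex 22.000 7.000 0.000
      vertex 0.000 0.000 0.000
    endloop
  endfacet
  facet normal 0.0000 0.0000 -1.0000
    outer loop
      vertex 10.000 21.000 0.000
      vertex 10.000 7.000 0.000
      vertex 0.000 0.000 0.000
    endloop
  endfacet
  facet normal 0.0000 0.0000 -1.0000
    outer loop
      vertex 0.000 21.000 0.000
      vertex 10.000 21.000 0.000
      vertex 0.000 0.000 0.000
    endloop
  endfacet
  facet normal 0.0000 0.0000 1.0000
    outer loop
      vertex 0.000 0.000 14.000
      vertex 22.000 0.000 14.000
      vertex 22.000 7.000 14.000
    endloop
  endfacet
  facet normal 0.0000 0.0000 1.0000
    outer loop
      vertex 0.000 0.000 14.000
      vertex 22.000 7.000 14.000
      vertex 10.000 7.000 14.000
    endloop
  endfacet
  facet normal 0.0000 0.0000 1.0000
    outer loop
      vertex 0.000 0.000 14.000
      vertex 10.000 7.000 14.000
      vertex 10.000 21.000 14.000
    endloop
  endfacet
  facet normal 0.0000 0.0000 1.0000
    outer loop
      vertex 0.000 0.000 14.000
      vertex 10.000 21.000 14.000
      vertex 0.000 21.000 14.000
    endloop
  endfacet
  facet normal 0.0000 -1.0000 0.0000
    outer loop
      vertex 0.000 0.000 0.000
      vertex 22.000 0.000 0.000
      vertex 22.000 0.000 14.000
    endloop
  endfacet
  facet normal 0.0000 -1.0000 0.0000
    outer loop
      vertex 0.000 0.000 0.000
      vertex 22.000 0.000 14.000
      vertex 0.000 0.000 14.000
    endloop
  endfacet
  facet normal 1.0000 0.0000 0.0000
    outer loop
      vertex 22.000 0.000 0.000
      vertex 22.000 7.000 0.000
      vertex 22.000 7.000 14.000
    endloop
  endfacet
  facet normal 1.0000 0.0000 0.0000
    outer loop
      vertex 22.000 0.000 0.000
      vertex 22.000 7.000 14.000
      vertex 22.000 0.000 14.000
    endloop
  endfacet
  facet normal 0.0000 1.0000 0.0000
    outer loop
      vertex 22.000 7.000 0.000
      vertex 10.000 7.000 0.000
      vertex 10.000 7.000 14.000
    endloop
  endfacet
  facet normal 0.0000 1.0000 0.0000
    outer loop
      vertex 22.000 7.000 0.000
      vertex 10.000 7.000 14.000
      vertex 22.000 7.000 14.000
    endloop
  endfacet
  facet normal 1.0000 0.0000 0.0000
    outer loop
      vertex 10.000 7.000 0.000
      vertex 10.000 21.000 0.000
      vertex 10.000 21.000 14.000
    endloop
  endfacet
  facet normal 1.0000 0.0000 0.0000
    outer loop
      vertex 10.000 7.000 0.000
      vertex 10.000 21.000 14.000
      vertex 10.000 7.000 14.000
    endloop
  endfacet
  facet normal 0.0000 1.0000 0.0000
    outer loop
      vertex 10.000 21.000 0.000
      vertex 0.000 21.000 0.000
      vertex 0.000 21.000 14.000
    endloop
  endfacet
  facet normal 0.0000 1.0000 0.0000
    outer loop
      vertex 10.000 21.000 0.000
      vertex 0.000 21.000 14.000
      vertex 10.000 21.000 14.000
    endloop
  endfacet
  facet normal -1.0000 0.0000 0.0000
    outer loop
      vertex 0.000 21.000 0.000
      vertex 0.000 0.000 0.000
      vertex 0.000 0.000 14.000
    endloop
  endfacet
  facet normal -1.0000 0.0000 0.0000
    outer loop
      vertex 0.000 21.000 0.000
      vertex 0.000 0.000 14.000
      vertex 0.000 21.000 14.000
    endloop
  endfacet
endsolid part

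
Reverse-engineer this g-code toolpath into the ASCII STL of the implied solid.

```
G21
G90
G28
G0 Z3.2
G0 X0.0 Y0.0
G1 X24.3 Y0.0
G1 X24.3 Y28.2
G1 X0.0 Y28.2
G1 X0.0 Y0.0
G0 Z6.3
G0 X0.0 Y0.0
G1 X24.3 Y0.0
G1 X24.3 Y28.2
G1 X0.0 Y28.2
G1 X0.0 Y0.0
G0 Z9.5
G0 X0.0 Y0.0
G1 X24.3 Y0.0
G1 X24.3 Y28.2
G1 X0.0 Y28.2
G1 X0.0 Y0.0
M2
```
solid part
  facet normal 0.0000 0.0000 -1.0000
    outer loop
      vertex 24.3 28.2 0.0
      vertex 24.3 0.0 0.0
      vertex 0.0 0.0 0.0
    endloop
  endfacet
  facet normal 0.0000 0.0000 -1.0000
    outer loop
      vertex 0.0 28.2 0.0
      vertex 24.3 28.2 0.0
      vertex 0.0 0.0 0.0
    endloop
  endfacet
  facet normal 0.0000 0.0000 1.0000
    outer loop
      vertex 0.0 0.0 9.5
      vertex 24.3 0.0 9.5
      vertex 24.3 28.2 9.5
    endloop
  endfacet
  facet normal 0.0000 0.0000 1.0000
    outer loop
      vertex 0.0 0.0 9.5
      vertex 24.3 28.2 9.5
      vertex 0.0 28.2 9.5
    endloop
  endfacet
  facet normal 0.0000 -1.0000 0.0000
    outer loop
      vertex 0.0 0.0 0.0
      vertex 24.3 0.0 0.0
      vertex 24.3 0.0 9.5
    endloop
  endfacet
  facet normal 0.0000 -1.0000 0.0000
    outer loop
      vertex 0.0 0.0 0.0
      vertex 24.3 0.0 9.5
      vertex 0.0 0.0 9.5
    endloop
  endfacet
  facet normal 0.0000 1.0000 0.0000
    outer loop
      vertex 24.3 28.2 9.5
      vertex 24.3 28.2 0.0
      vertex 0.0 28.2 0.0
    endloop
  endfacet
  facet normal 0.0000 1.0000 0.0000
    outer loop
      vertex 0.0 28.2 9.5
      vertex 24.3 28.2 9.5
      vertex 0.0 28.2 0.0
    endloop
  endfacet
  facet normal -1.0000 0.0000 0.0000
    outer loop
      vertex 0.0 28.2 9.5
      vertex 0.0 28.2 0.0
      vertex 0.0 0.0 0.0
    endloop
  endfacet
  facet normal -1.0000 0.0000 0.0000
    outer loop
      vertex 0.0 0.0 9.5
      vertex 0.0 28.2 9.5
      vertex 0.0 0.0 0.0
    endloop
  endfacet
  facet normal 1.0000 0.0000 0.0000
    outer loop
      vertex 24.3 0.0 0.0
      vertex 24.3 28.2 0.0
      vertex 24.3 28.2 9.5
    endloop
  endfacet
  facet normal 1.0000 0.0000 0.0000
    outer loop
      vertex 24.3 0.0 0.0
      vertex 24.3 28.2 9.5
      vertex 24.3 0.0 9.5
    endloop
  endfacet
endsolid part

The G0 Z moves step by Δz≈3.2 mm. Every layer's G1 loop is the same polygon, so the solid is a straight extrusion of it from z=0 to z≈9.5. Closing with flat bottom and top caps and triangulating gives 12 facets — a rectangular box, roughly 24.3 × 28.2 mm footprint and 9.5 mm tall.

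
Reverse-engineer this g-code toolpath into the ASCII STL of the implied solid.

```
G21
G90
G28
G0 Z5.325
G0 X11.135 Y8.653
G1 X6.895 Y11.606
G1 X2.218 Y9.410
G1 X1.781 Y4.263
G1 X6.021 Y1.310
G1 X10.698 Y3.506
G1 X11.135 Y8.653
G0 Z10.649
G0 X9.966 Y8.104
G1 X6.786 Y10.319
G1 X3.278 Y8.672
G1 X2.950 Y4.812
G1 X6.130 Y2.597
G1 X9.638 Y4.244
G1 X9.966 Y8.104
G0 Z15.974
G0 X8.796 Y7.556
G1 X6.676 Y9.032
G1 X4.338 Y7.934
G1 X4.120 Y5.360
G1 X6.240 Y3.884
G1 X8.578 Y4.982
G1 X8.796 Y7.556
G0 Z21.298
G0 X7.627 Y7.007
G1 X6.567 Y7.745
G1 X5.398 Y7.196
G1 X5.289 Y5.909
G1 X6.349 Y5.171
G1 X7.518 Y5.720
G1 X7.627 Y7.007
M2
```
solid part
  facet normal 0.0000 0.0000 -1.0000
    outer loop
      vertex 1.158 10.148 0.000
      vertex 7.004 12.893 0.000
      vertex 12.304 9.202 0.000
    endloop
  endfacet
  facet normal 0.0000 0.0000 -1.0000
    outer loop
      vertex 0.612 3.714 0.000
      vertex 1.158 10.148 0.000
      vertex 12.304 9.202 0.000
    endloop
  endfacet
  facet normal 0.0000 0.0000 -1.0000
    outer loop
      vertex 5.912 0.023 0.000
      vertex 0.612 3.714 0.000
      vertex 12.304 9.202 0.000
    endloop
  endfacet
  facet normal 0.0000 0.0000 -1.0000
    outer loop
      vertex 11.758 2.768 0.000
      vertex 5.912 0.023 0.000
      vertex 12.304 9.202 0.000
    endloop
  endfacet
  facet normal 0.5593 0.8031 0.2056
    outer loop
      vertex 12.304 9.202 0.000
      vertex 7.004 12.893 0.000
      vertex 6.458 6.458 26.623
    endloop
  endfacet
  facet normal -0.4159 0.8858 0.2056
    outer loop
      vertex 7.004 12.893 0.000
      vertex 1.158 10.148 0.000
      vertex 6.458 6.458 26.623
    endloop
  endfacet
  facet normal -0.9751 0.0828 0.2056
    outer loop
      vertex 1.158 10.148 0.000
      vertex 0.612 3.714 0.000
      vertex 6.458 6.458 26.623
    endloop
  endfacet
  facet normal -0.5593 -0.8031 0.2056
    outer loop
      vertex 0.612 3.714 0.000
      vertex 5.912 0.023 0.000
      vertex 6.458 6.458 26.623
    endloop
  endfacet
  facet normal 0.4159 -0.8858 0.2056
    outer loop
      vertex 5.912 0.023 0.000
      vertex 11.758 2.768 0.000
      vertex 6.458 6.458 26.623
    endloop
  endfacet
  facet normal 0.9751 -0.0828 0.2056
    outer loop
      vertex 11.758 2.768 0.000
      vertex 12.304 9.202 0.000
      vertex 6.458 6.458 26.623
    endloop
  endfacet
endsolid part

The G0 Z moves step by Δz≈5.325 mm. The G1 loops shrink linearly with z, so the solid tapers from its base footprint up to z≈26.6. Closing with a flat bottom cap and the tapered top and triangulating gives 10 facets — a regular 6-sided pyramid, base circumscribed radius ≈ 6.46 mm, apex at z ≈ 26.6 mm.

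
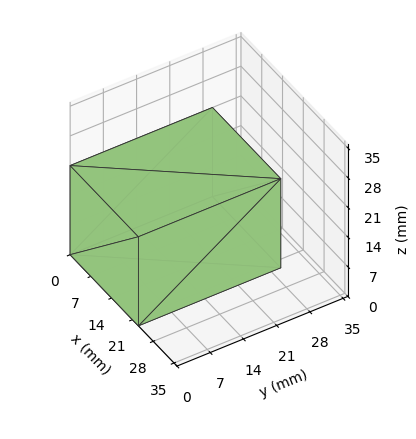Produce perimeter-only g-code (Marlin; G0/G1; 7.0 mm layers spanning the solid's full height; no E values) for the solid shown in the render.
Reading the render: the shape is a rectangular box, roughly 23 × 30 mm footprint and 21 mm tall (dimensions read to the nearest mm from the axis ticks). For the g-code, the solid's height is divided into equal slices at the stated Δz and each level perimeter traced with G1 moves after a G0 lift.

; perimeter-only toolpath
G21 ; units = mm
G90 ; absolute positioning
G28 ; home
; layer 1
G0 Z7.0
G0 X0.0 Y0.0
G1 X23.0 Y0.0
G1 X23.0 Y30.0
G1 X0.0 Y30.0
G1 X0.0 Y0.0
; layer 2
G0 Z14.0
G0 X0.0 Y0.0
G1 X23.0 Y0.0
G1 X23.0 Y30.0
G1 X0.0 Y30.0
G1 X0.0 Y0.0
; layer 3
G0 Z21.0
G0 X0.0 Y0.0
G1 X23.0 Y0.0
G1 X23.0 Y30.0
G1 X0.0 Y30.0
G1 X0.0 Y0.0
M2 ; end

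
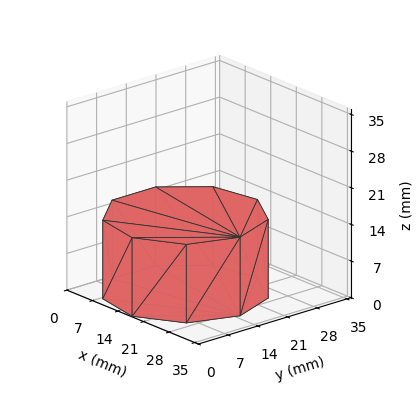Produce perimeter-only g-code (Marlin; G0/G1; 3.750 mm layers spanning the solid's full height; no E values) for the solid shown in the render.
Reading the render: the shape is a regular 9-sided prism (a cylinder approximated with 9 flat sides), circumscribed radius ≈ 15 mm, height ≈ 15 mm (dimensions read to the nearest mm from the axis ticks). For the g-code, the solid's height is divided into equal slices at the stated Δz and each level perimeter traced with G1 moves after a G0 lift.

; perimeter-only toolpath
G21 ; units = mm
G90 ; absolute positioning
G28 ; home
; layer 1
G0 Z3.750
G0 X30.000 Y15.000
G1 X26.491 Y24.642
G1 X17.605 Y29.772
G1 X7.500 Y27.990
G1 X0.905 Y20.130
G1 X0.905 Y9.870
G1 X7.500 Y2.010
G1 X17.605 Y0.228
G1 X26.491 Y5.358
G1 X30.000 Y15.000
; layer 2
G0 Z7.500
G0 X30.000 Y15.000
G1 X26.491 Y24.642
G1 X17.605 Y29.772
G1 X7.500 Y27.990
G1 X0.905 Y20.130
G1 X0.905 Y9.870
G1 X7.500 Y2.010
G1 X17.605 Y0.228
G1 X26.491 Y5.358
G1 X30.000 Y15.000
; layer 3
G0 Z11.250
G0 X30.000 Y15.000
G1 X26.491 Y24.642
G1 X17.605 Y29.772
G1 X7.500 Y27.990
G1 X0.905 Y20.130
G1 X0.905 Y9.870
G1 X7.500 Y2.010
G1 X17.605 Y0.228
G1 X26.491 Y5.358
G1 X30.000 Y15.000
; layer 4
G0 Z15.000
G0 X30.000 Y15.000
G1 X26.491 Y24.642
G1 X17.605 Y29.772
G1 X7.500 Y27.990
G1 X0.905 Y20.130
G1 X0.905 Y9.870
G1 X7.500 Y2.010
G1 X17.605 Y0.228
G1 X26.491 Y5.358
G1 X30.000 Y15.000
M2 ; end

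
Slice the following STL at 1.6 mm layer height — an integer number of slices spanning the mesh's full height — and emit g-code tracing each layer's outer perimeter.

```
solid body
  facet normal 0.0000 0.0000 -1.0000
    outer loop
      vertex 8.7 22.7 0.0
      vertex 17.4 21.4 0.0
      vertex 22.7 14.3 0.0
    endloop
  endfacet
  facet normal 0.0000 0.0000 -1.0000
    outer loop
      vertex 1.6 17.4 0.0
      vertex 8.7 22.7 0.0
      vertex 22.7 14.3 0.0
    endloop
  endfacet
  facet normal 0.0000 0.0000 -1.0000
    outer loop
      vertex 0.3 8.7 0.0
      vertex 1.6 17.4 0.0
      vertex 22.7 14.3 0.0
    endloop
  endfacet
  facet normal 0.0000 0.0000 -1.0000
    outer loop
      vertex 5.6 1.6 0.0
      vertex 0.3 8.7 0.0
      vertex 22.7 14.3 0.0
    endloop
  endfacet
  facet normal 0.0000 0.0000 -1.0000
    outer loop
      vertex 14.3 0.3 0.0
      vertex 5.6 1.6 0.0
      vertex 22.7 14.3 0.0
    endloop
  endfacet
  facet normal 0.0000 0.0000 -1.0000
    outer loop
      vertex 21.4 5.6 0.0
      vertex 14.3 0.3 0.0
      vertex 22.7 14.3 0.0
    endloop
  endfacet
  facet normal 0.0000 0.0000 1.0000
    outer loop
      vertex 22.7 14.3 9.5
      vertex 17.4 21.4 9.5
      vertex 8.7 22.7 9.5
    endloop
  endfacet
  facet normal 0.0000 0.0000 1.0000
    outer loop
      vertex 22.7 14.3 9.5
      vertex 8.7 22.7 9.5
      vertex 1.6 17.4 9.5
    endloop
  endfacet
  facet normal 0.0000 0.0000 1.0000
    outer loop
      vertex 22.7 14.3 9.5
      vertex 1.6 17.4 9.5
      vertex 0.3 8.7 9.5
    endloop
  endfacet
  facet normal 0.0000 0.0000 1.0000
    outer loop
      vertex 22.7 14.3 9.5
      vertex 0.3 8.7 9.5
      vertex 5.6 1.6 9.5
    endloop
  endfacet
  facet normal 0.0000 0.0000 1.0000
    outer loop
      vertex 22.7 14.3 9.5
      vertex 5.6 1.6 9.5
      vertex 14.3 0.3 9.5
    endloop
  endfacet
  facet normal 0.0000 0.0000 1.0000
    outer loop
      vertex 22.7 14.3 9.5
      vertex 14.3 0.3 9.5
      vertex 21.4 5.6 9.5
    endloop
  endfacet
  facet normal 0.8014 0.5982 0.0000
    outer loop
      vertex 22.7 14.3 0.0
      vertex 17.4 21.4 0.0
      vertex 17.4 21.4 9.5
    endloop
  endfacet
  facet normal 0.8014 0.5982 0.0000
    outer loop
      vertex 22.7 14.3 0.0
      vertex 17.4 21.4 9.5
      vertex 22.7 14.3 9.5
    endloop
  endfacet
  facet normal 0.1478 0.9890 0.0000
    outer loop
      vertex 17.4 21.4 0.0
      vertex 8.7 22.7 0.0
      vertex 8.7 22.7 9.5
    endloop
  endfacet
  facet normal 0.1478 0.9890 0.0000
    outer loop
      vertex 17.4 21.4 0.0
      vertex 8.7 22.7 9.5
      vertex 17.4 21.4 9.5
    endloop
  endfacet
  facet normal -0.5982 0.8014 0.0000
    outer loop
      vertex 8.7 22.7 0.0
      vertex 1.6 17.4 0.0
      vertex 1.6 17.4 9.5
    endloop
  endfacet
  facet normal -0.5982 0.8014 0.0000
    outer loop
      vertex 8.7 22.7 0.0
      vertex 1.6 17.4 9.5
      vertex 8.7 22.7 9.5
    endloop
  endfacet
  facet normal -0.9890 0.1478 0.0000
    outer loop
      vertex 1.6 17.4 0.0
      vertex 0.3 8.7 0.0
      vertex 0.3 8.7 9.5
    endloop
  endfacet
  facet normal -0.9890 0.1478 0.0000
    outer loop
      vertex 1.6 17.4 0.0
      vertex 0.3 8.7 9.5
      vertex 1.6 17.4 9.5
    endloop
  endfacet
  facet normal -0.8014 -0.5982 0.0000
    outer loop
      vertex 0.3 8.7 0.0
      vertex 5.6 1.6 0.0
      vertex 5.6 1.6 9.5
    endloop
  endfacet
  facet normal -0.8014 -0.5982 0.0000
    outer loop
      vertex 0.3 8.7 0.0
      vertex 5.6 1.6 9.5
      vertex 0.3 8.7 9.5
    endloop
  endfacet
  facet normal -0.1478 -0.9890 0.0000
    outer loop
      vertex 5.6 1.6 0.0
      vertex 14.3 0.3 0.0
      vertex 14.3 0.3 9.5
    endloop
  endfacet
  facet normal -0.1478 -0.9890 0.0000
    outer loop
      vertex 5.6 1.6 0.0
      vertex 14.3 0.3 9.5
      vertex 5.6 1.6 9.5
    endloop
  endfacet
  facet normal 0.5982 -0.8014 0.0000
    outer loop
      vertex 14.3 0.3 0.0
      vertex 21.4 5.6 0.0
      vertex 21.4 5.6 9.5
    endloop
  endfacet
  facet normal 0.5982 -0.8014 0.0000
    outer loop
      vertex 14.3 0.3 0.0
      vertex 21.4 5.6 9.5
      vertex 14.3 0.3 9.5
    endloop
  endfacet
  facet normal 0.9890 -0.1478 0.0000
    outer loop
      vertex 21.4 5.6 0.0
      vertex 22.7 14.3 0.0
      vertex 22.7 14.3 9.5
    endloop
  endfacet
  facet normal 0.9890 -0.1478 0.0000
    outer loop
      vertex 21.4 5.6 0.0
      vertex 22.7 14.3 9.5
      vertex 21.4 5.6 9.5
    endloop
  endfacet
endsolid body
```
; perimeter-only toolpath
G21 ; units = mm
G90 ; absolute positioning
G28 ; home
; layer 1
G0 Z1.6
G0 X22.7 Y14.3
G1 X17.4 Y21.4
G1 X8.7 Y22.7
G1 X1.6 Y17.4
G1 X0.3 Y8.7
G1 X5.6 Y1.6
G1 X14.3 Y0.3
G1 X21.4 Y5.6
G1 X22.7 Y14.3
; layer 2
G0 Z3.2
G0 X22.7 Y14.3
G1 X17.4 Y21.4
G1 X8.7 Y22.7
G1 X1.6 Y17.4
G1 X0.3 Y8.7
G1 X5.6 Y1.6
G1 X14.3 Y0.3
G1 X21.4 Y5.6
G1 X22.7 Y14.3
; layer 3
G0 Z4.8
G0 X22.7 Y14.3
G1 X17.4 Y21.4
G1 X8.7 Y22.7
G1 X1.6 Y17.4
G1 X0.3 Y8.7
G1 X5.6 Y1.6
G1 X14.3 Y0.3
G1 X21.4 Y5.6
G1 X22.7 Y14.3
; layer 4
G0 Z6.3
G0 X22.7 Y14.3
G1 X17.4 Y21.4
G1 X8.7 Y22.7
G1 X1.6 Y17.4
G1 X0.3 Y8.7
G1 X5.6 Y1.6
G1 X14.3 Y0.3
G1 X21.4 Y5.6
G1 X22.7 Y14.3
; layer 5
G0 Z7.9
G0 X22.7 Y14.3
G1 X17.4 Y21.4
G1 X8.7 Y22.7
G1 X1.6 Y17.4
G1 X0.3 Y8.7
G1 X5.6 Y1.6
G1 X14.3 Y0.3
G1 X21.4 Y5.6
G1 X22.7 Y14.3
; layer 6
G0 Z9.5
G0 X22.7 Y14.3
G1 X17.4 Y21.4
G1 X8.7 Y22.7
G1 X1.6 Y17.4
G1 X0.3 Y8.7
G1 X5.6 Y1.6
G1 X14.3 Y0.3
G1 X21.4 Y5.6
G1 X22.7 Y14.3
M2 ; end

The solid is a regular 8-sided prism (a cylinder approximated with 8 flat sides), circumscribed radius ≈ 11.5 mm, height ≈ 9.5 mm. Slicing at Δz = 1.6 mm — 6 equal slices spanning the solid's height, so layer i sits at z = i·h/6 — gives 6 non-empty perimeters. Each is a 8-segment closed polygon; G0 lifts to the layer z and rapids to the start vertex, then G1 traces the edges.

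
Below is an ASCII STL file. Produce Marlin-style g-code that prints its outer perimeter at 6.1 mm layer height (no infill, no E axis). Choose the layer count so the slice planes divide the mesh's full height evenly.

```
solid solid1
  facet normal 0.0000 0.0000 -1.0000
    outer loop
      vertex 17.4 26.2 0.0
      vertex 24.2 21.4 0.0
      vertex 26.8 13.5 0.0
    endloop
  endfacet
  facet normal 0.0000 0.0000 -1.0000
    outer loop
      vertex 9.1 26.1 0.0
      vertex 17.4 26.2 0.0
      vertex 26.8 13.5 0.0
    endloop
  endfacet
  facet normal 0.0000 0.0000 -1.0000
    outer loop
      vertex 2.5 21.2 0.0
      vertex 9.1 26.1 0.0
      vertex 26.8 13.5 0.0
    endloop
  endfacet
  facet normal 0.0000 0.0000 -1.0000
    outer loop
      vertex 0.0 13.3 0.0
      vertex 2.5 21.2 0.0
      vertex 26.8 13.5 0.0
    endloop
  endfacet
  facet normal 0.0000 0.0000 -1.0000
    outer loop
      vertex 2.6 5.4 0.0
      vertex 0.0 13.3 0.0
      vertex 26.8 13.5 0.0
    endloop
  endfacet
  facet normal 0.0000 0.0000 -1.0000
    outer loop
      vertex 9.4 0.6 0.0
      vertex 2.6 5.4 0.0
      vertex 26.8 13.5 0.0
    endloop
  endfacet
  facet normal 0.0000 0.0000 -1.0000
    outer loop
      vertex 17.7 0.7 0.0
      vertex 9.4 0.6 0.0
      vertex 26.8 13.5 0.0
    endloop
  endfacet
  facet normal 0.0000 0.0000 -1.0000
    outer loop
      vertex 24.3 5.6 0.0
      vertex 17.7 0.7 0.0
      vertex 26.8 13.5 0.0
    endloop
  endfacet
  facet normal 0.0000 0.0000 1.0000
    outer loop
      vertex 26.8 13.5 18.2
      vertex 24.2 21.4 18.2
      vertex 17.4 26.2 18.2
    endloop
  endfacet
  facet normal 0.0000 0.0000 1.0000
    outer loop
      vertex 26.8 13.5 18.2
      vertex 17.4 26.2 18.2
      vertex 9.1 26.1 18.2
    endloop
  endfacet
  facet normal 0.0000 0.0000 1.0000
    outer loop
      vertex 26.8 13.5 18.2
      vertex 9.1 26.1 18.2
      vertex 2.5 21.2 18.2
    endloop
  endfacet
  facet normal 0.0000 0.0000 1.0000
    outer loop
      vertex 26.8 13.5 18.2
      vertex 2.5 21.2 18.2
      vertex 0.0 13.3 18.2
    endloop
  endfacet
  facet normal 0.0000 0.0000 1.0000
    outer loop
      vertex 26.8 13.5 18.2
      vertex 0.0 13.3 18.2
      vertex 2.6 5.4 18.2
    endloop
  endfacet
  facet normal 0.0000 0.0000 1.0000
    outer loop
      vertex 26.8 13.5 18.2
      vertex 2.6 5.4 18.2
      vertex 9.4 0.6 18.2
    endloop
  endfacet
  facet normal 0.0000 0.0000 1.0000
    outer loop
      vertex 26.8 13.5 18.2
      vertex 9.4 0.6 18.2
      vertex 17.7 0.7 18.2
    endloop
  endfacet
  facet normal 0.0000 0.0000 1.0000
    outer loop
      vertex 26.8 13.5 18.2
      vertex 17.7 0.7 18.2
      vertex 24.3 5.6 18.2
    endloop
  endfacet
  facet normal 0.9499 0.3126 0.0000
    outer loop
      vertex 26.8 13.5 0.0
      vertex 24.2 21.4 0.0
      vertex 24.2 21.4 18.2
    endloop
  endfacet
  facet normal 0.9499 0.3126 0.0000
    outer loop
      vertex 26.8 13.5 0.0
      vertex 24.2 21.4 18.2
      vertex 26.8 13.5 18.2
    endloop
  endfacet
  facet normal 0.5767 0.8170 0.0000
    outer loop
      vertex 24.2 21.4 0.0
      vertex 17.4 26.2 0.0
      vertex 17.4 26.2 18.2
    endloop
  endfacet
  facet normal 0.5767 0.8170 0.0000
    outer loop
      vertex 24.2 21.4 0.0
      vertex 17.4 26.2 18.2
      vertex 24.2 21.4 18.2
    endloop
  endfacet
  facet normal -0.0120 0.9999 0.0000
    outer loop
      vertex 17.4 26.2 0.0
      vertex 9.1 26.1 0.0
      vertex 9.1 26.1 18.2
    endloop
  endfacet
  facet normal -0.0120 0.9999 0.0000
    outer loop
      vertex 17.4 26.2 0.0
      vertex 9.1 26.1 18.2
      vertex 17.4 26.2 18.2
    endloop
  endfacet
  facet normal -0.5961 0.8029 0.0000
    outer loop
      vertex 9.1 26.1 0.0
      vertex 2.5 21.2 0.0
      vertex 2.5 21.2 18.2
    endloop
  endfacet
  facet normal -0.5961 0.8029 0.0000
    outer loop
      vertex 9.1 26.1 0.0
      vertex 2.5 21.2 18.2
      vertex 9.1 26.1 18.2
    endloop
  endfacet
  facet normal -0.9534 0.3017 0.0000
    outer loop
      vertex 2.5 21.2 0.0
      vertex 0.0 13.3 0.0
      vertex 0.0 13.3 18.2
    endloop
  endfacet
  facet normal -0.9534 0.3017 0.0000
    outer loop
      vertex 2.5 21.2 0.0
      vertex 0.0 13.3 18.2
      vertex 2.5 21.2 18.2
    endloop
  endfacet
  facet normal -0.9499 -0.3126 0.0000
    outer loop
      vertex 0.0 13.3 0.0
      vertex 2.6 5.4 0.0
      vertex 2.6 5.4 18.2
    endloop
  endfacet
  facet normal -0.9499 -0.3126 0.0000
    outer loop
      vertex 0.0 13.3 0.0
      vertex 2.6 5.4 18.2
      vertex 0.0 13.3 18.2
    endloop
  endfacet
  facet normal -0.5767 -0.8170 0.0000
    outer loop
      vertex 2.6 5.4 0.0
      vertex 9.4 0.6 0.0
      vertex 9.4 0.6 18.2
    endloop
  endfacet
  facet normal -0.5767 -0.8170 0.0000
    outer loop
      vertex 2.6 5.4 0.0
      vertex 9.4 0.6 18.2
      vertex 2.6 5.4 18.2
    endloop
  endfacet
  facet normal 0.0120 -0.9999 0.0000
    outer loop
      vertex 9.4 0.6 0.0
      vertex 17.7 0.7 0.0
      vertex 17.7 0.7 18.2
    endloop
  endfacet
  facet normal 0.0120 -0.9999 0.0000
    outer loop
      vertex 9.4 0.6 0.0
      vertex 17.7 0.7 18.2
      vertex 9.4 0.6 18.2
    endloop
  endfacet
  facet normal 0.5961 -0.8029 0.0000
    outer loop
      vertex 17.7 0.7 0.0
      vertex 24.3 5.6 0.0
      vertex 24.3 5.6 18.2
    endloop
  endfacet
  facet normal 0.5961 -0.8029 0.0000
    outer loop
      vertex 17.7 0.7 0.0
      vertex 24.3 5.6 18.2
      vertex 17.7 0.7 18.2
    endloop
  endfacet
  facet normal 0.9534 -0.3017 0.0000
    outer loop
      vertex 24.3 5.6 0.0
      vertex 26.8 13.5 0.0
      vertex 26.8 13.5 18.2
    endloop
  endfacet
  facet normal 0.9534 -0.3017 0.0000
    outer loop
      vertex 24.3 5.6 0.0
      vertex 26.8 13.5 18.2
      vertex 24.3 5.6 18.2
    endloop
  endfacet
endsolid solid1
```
; perimeter-only toolpath
G21 ; units = mm
G90 ; absolute positioning
G28 ; home
; layer 1
G0 Z6.1
G0 X26.8 Y13.5
G1 X24.2 Y21.4
G1 X17.4 Y26.2
G1 X9.1 Y26.1
G1 X2.5 Y21.2
G1 X0.0 Y13.3
G1 X2.6 Y5.4
G1 X9.4 Y0.6
G1 X17.7 Y0.7
G1 X24.3 Y5.6
G1 X26.8 Y13.5
; layer 2
G0 Z12.1
G0 X26.8 Y13.5
G1 X24.2 Y21.4
G1 X17.4 Y26.2
G1 X9.1 Y26.1
G1 X2.5 Y21.2
G1 X0.0 Y13.3
G1 X2.6 Y5.4
G1 X9.4 Y0.6
G1 X17.7 Y0.7
G1 X24.3 Y5.6
G1 X26.8 Y13.5
; layer 3
G0 Z18.2
G0 X26.8 Y13.5
G1 X24.2 Y21.4
G1 X17.4 Y26.2
G1 X9.1 Y26.1
G1 X2.5 Y21.2
G1 X0.0 Y13.3
G1 X2.6 Y5.4
G1 X9.4 Y0.6
G1 X17.7 Y0.7
G1 X24.3 Y5.6
G1 X26.8 Y13.5
M2 ; end

The solid is a regular 10-sided prism (a cylinder approximated with 10 flat sides), circumscribed radius ≈ 13.4 mm, height ≈ 18.2 mm. Slicing at Δz = 6.1 mm — 3 equal slices spanning the solid's height, so layer i sits at z = i·h/3 — gives 3 non-empty perimeters. Each is a 10-segment closed polygon; G0 lifts to the layer z and rapids to the start vertex, then G1 traces the edges.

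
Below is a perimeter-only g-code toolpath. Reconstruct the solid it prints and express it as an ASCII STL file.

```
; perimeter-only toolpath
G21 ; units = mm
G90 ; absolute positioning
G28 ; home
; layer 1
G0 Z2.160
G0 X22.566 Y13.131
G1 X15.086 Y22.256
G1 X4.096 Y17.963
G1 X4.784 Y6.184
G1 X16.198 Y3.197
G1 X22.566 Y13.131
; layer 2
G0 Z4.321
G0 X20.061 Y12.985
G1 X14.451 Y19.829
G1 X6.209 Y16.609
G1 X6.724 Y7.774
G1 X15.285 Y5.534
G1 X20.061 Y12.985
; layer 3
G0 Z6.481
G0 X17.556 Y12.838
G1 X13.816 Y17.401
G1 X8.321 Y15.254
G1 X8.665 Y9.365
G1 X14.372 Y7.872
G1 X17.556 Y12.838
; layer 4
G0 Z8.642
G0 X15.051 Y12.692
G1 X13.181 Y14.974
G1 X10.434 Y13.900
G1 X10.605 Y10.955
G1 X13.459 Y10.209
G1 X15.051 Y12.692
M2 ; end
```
solid part
  facet normal 0.0000 0.0000 -1.0000
    outer loop
      vertex 1.984 19.317 0.000
      vertex 15.721 24.684 0.000
      vertex 25.071 13.277 0.000
    endloop
  endfacet
  facet normal 0.0000 0.0000 -1.0000
    outer loop
      vertex 2.843 4.593 0.000
      vertex 1.984 19.317 0.000
      vertex 25.071 13.277 0.000
    endloop
  endfacet
  facet normal 0.0000 0.0000 -1.0000
    outer loop
      vertex 17.111 0.860 0.000
      vertex 2.843 4.593 0.000
      vertex 25.071 13.277 0.000
    endloop
  endfacet
  facet normal 0.5636 0.4620 0.6848
    outer loop
      vertex 25.071 13.277 0.000
      vertex 15.721 24.684 0.000
      vertex 12.546 12.546 10.802
    endloop
  endfacet
  facet normal -0.2652 0.6788 0.6848
    outer loop
      vertex 15.721 24.684 0.000
      vertex 1.984 19.317 0.000
      vertex 12.546 12.546 10.802
    endloop
  endfacet
  facet normal -0.7275 -0.0424 0.6848
    outer loop
      vertex 1.984 19.317 0.000
      vertex 2.843 4.593 0.000
      vertex 12.546 12.546 10.802
    endloop
  endfacet
  facet normal -0.1845 -0.7050 0.6848
    outer loop
      vertex 2.843 4.593 0.000
      vertex 17.111 0.860 0.000
      vertex 12.546 12.546 10.802
    endloop
  endfacet
  facet normal 0.6135 -0.3933 0.6848
    outer loop
      vertex 17.111 0.860 0.000
      vertex 25.071 13.277 0.000
      vertex 12.546 12.546 10.802
    endloop
  endfacet
endsolid part

The G0 Z moves step by Δz≈2.160 mm. The G1 loops shrink linearly with z, so the solid tapers from its base footprint up to z≈10.8. Closing with a flat bottom cap and the tapered top and triangulating gives 8 facets — a regular 5-sided pyramid, base circumscribed radius ≈ 12.5 mm, apex at z ≈ 10.8 mm.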